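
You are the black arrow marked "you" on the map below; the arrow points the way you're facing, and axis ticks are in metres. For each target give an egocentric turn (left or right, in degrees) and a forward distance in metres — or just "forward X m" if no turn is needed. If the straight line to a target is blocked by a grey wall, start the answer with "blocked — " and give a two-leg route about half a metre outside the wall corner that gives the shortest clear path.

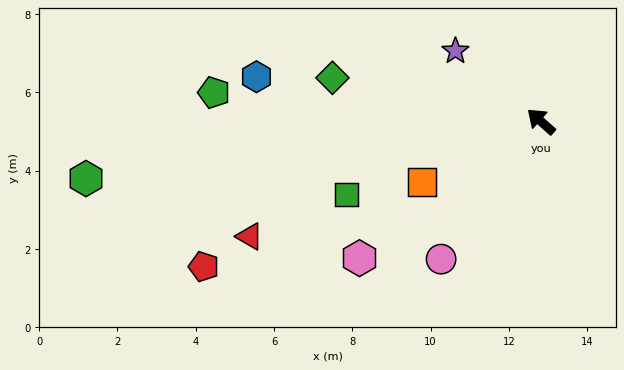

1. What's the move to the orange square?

turn left 69°, forward 3.4 m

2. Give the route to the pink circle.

turn left 96°, forward 4.3 m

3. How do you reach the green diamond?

turn left 30°, forward 5.4 m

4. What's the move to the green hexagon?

turn left 49°, forward 11.7 m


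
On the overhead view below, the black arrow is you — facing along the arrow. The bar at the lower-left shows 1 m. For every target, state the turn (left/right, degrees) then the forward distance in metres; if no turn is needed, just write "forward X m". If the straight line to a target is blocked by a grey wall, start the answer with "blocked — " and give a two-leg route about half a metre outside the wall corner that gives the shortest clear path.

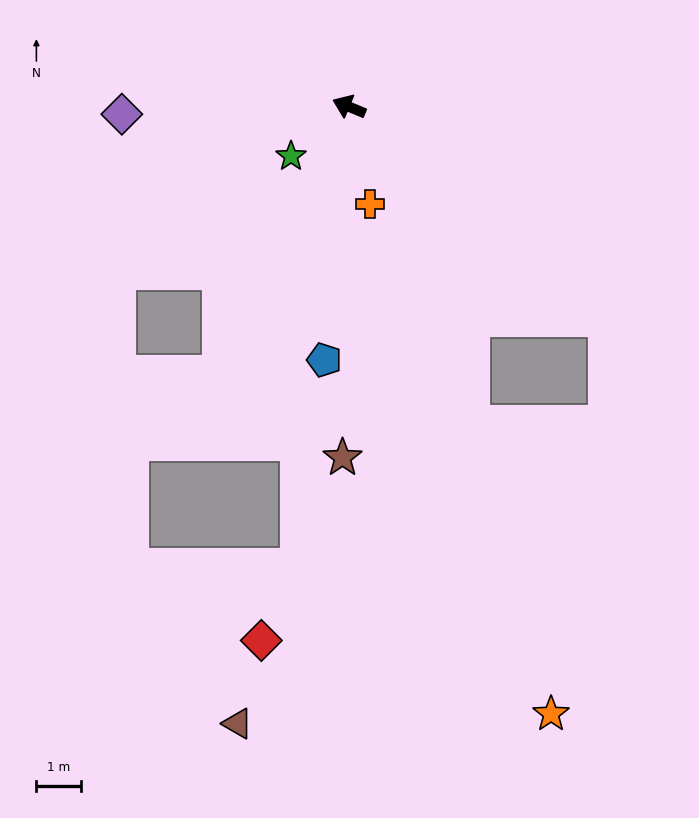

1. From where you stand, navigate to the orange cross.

turn left 125°, forward 2.2 m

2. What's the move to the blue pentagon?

turn left 107°, forward 5.7 m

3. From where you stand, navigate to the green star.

turn left 63°, forward 1.7 m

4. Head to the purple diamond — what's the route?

turn left 24°, forward 5.1 m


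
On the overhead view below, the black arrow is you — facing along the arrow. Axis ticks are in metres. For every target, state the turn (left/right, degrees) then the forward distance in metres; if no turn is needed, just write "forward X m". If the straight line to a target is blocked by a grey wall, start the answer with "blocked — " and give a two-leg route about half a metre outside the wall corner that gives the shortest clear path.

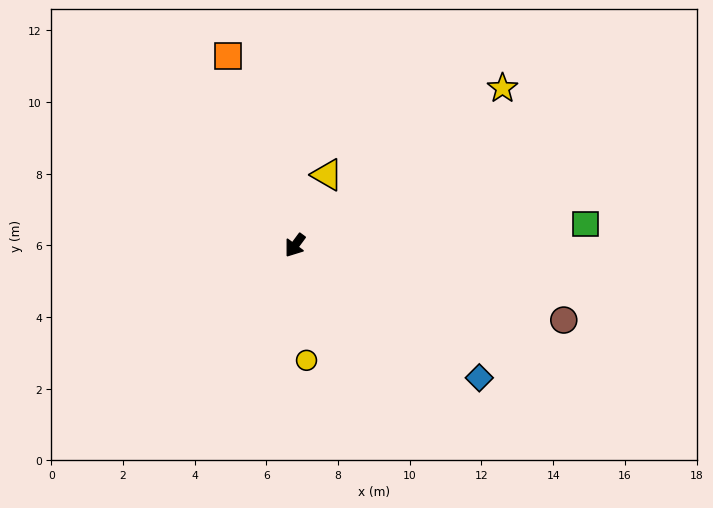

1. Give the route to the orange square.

turn right 124°, forward 5.6 m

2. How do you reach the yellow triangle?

turn right 168°, forward 2.2 m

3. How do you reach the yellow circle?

turn left 42°, forward 3.2 m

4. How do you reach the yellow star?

turn left 164°, forward 7.3 m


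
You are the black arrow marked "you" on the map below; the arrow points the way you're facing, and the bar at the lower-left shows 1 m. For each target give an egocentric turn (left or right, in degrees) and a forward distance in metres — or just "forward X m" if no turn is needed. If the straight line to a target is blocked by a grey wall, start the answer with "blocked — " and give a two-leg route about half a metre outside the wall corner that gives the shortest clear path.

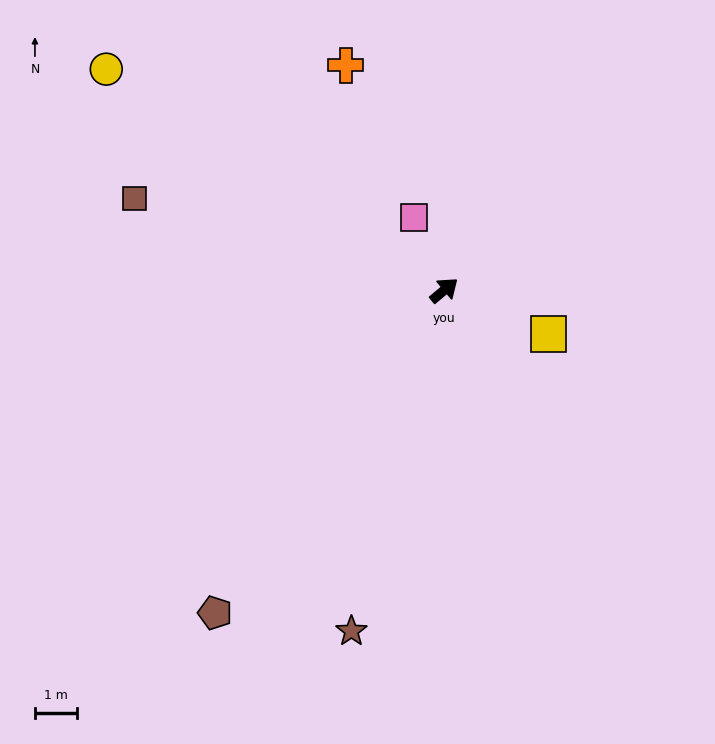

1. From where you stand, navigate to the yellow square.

turn right 63°, forward 2.7 m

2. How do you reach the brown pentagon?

turn right 165°, forward 9.5 m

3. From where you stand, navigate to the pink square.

turn left 73°, forward 1.9 m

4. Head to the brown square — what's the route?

turn left 124°, forward 7.7 m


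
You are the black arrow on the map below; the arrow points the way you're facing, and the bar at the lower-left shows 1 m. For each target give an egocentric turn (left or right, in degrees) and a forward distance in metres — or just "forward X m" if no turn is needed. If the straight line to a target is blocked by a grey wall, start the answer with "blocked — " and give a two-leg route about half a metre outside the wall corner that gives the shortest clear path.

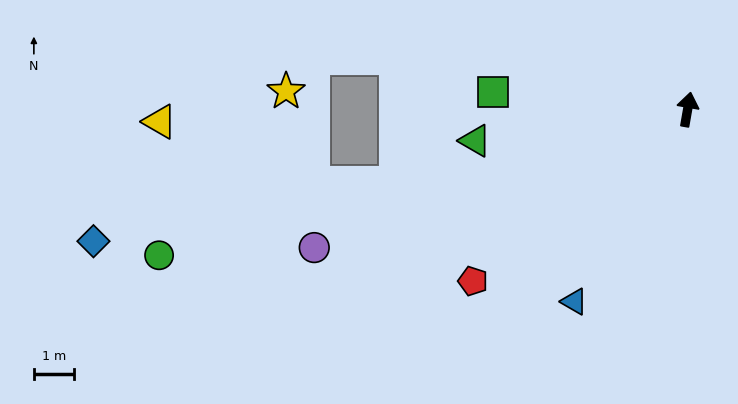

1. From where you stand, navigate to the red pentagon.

turn left 139°, forward 6.9 m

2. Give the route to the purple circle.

turn left 120°, forward 10.0 m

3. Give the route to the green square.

turn left 95°, forward 4.9 m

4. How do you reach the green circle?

turn left 115°, forward 13.8 m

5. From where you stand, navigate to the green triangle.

turn left 108°, forward 5.4 m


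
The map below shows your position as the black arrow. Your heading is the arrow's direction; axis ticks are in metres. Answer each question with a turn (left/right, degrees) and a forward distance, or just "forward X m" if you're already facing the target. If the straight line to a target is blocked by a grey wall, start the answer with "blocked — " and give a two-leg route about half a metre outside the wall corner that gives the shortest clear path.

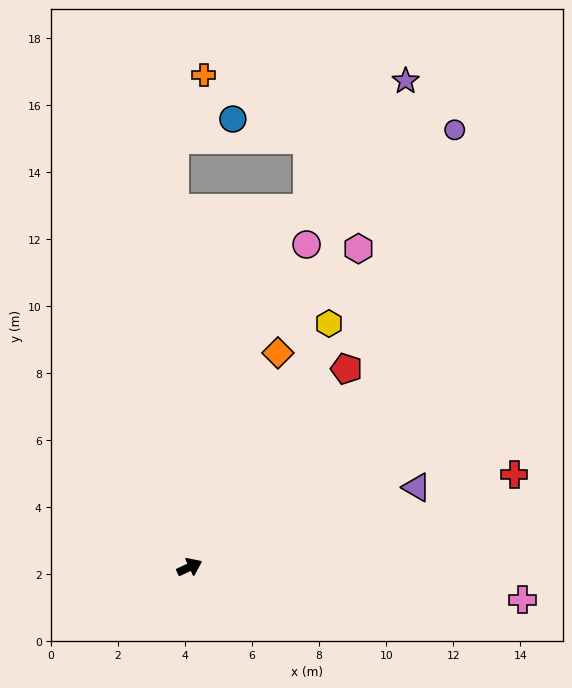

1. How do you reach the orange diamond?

turn left 43°, forward 6.9 m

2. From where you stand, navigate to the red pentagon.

turn left 27°, forward 7.5 m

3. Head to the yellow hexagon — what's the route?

turn left 35°, forward 8.4 m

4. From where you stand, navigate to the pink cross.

turn right 31°, forward 10.0 m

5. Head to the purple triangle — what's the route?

turn right 6°, forward 7.2 m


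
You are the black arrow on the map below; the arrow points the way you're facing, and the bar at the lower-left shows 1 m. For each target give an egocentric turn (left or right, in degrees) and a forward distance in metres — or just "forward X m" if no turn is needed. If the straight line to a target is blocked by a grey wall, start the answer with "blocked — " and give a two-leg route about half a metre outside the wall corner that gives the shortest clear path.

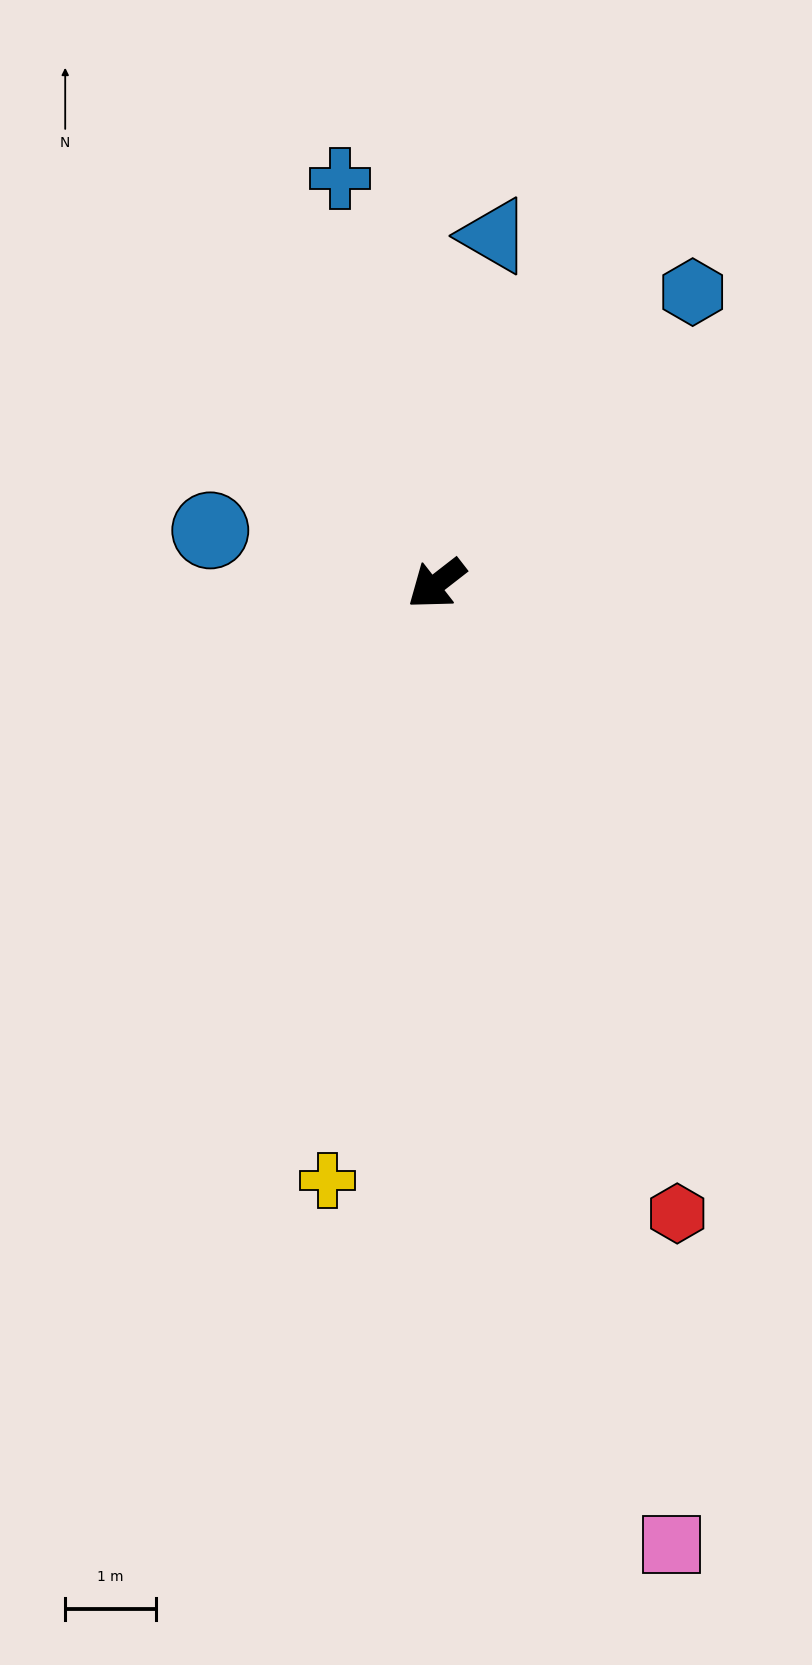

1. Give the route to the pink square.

turn left 66°, forward 10.9 m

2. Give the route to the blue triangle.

turn right 137°, forward 3.9 m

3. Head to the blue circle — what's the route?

turn right 51°, forward 2.6 m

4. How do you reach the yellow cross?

turn left 42°, forward 6.7 m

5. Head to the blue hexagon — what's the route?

turn right 169°, forward 4.3 m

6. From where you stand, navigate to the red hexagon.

turn left 73°, forward 7.5 m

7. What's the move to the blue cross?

turn right 114°, forward 4.6 m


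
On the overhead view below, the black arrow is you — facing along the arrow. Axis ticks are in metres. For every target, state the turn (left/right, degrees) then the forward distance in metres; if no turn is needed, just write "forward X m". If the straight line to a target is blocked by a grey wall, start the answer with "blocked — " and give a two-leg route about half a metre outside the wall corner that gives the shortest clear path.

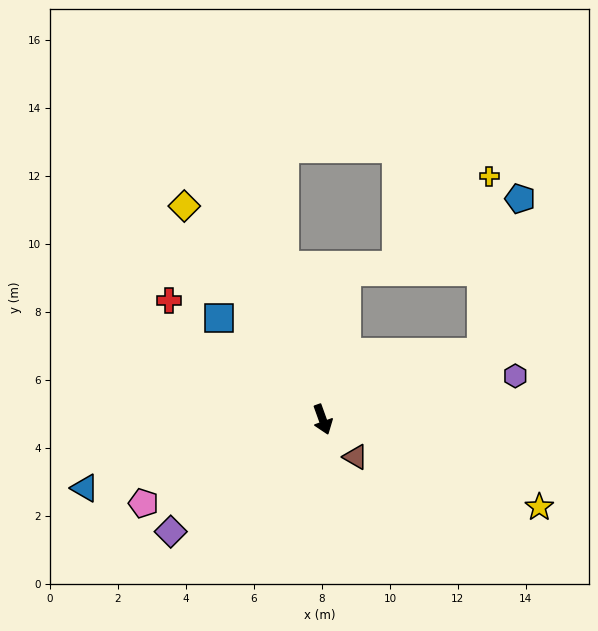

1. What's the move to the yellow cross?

blocked — turn left 93°, forward 5.1 m, then turn left 65°, forward 5.2 m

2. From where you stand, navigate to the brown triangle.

turn left 21°, forward 1.5 m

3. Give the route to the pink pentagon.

turn right 85°, forward 5.8 m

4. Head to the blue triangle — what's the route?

turn right 94°, forward 7.3 m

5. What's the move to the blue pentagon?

blocked — turn left 93°, forward 5.1 m, then turn left 53°, forward 4.7 m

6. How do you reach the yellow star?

turn left 48°, forward 6.9 m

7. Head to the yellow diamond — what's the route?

turn right 167°, forward 7.5 m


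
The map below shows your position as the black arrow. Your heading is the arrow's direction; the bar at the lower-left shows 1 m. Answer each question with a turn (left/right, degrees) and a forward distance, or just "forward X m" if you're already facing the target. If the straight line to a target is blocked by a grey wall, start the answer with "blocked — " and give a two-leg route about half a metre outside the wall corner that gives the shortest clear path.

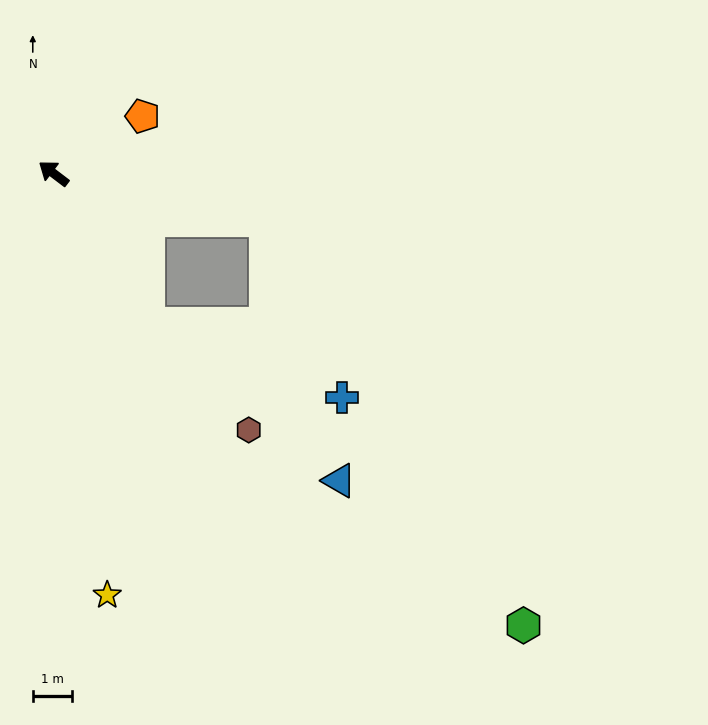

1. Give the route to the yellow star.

turn left 134°, forward 10.9 m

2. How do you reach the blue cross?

blocked — turn left 160°, forward 4.6 m, then turn left 36°, forward 5.3 m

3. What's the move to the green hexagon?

blocked — turn right 155°, forward 5.6 m, then turn right 45°, forward 12.4 m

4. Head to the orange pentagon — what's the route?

turn right 110°, forward 2.7 m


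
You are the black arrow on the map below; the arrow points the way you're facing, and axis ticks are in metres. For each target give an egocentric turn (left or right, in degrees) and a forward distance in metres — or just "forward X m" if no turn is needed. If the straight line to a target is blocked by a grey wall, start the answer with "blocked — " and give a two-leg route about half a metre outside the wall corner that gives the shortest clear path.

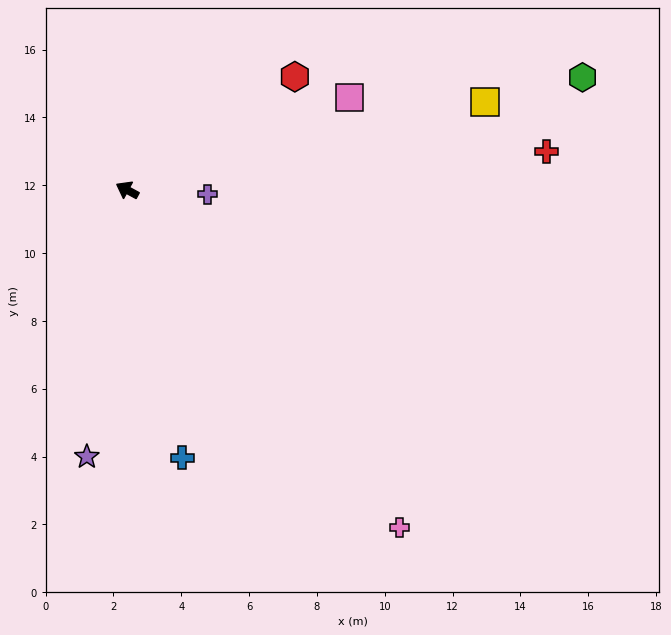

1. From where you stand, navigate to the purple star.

turn left 110°, forward 8.0 m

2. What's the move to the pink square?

turn right 129°, forward 7.1 m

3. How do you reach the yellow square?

turn right 138°, forward 10.9 m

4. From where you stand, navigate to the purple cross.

turn right 154°, forward 2.4 m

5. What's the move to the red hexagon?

turn right 117°, forward 6.0 m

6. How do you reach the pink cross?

turn left 157°, forward 12.8 m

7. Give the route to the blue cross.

turn left 130°, forward 8.1 m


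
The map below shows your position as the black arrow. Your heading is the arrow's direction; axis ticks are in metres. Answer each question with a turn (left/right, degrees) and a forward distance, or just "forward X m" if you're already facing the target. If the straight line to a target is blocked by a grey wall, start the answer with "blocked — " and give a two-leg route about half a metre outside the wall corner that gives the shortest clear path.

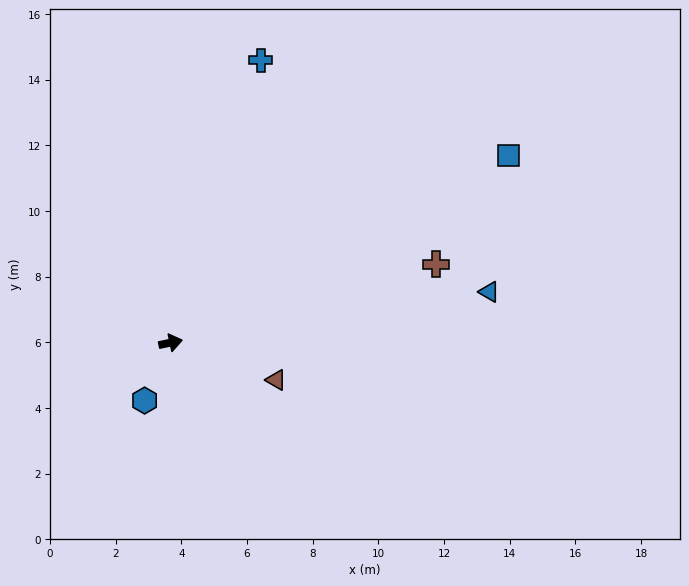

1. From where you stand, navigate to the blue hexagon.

turn right 126°, forward 1.9 m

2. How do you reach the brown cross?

turn left 4°, forward 8.4 m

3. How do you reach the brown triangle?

turn right 31°, forward 3.4 m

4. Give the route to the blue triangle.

turn right 3°, forward 9.8 m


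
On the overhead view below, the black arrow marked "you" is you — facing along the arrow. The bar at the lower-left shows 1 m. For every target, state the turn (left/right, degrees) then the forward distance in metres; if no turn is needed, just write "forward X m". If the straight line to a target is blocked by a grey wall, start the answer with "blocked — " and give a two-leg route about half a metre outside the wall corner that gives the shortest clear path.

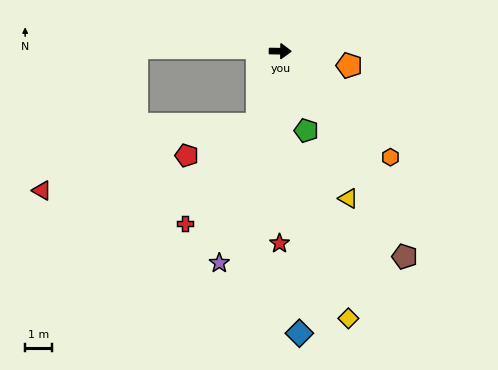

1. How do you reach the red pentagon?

blocked — turn right 107°, forward 2.8 m, then turn right 48°, forward 2.8 m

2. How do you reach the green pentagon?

turn right 71°, forward 3.1 m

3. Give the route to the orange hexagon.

turn right 43°, forward 5.6 m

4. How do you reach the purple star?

turn right 105°, forward 8.1 m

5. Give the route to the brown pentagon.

turn right 58°, forward 8.8 m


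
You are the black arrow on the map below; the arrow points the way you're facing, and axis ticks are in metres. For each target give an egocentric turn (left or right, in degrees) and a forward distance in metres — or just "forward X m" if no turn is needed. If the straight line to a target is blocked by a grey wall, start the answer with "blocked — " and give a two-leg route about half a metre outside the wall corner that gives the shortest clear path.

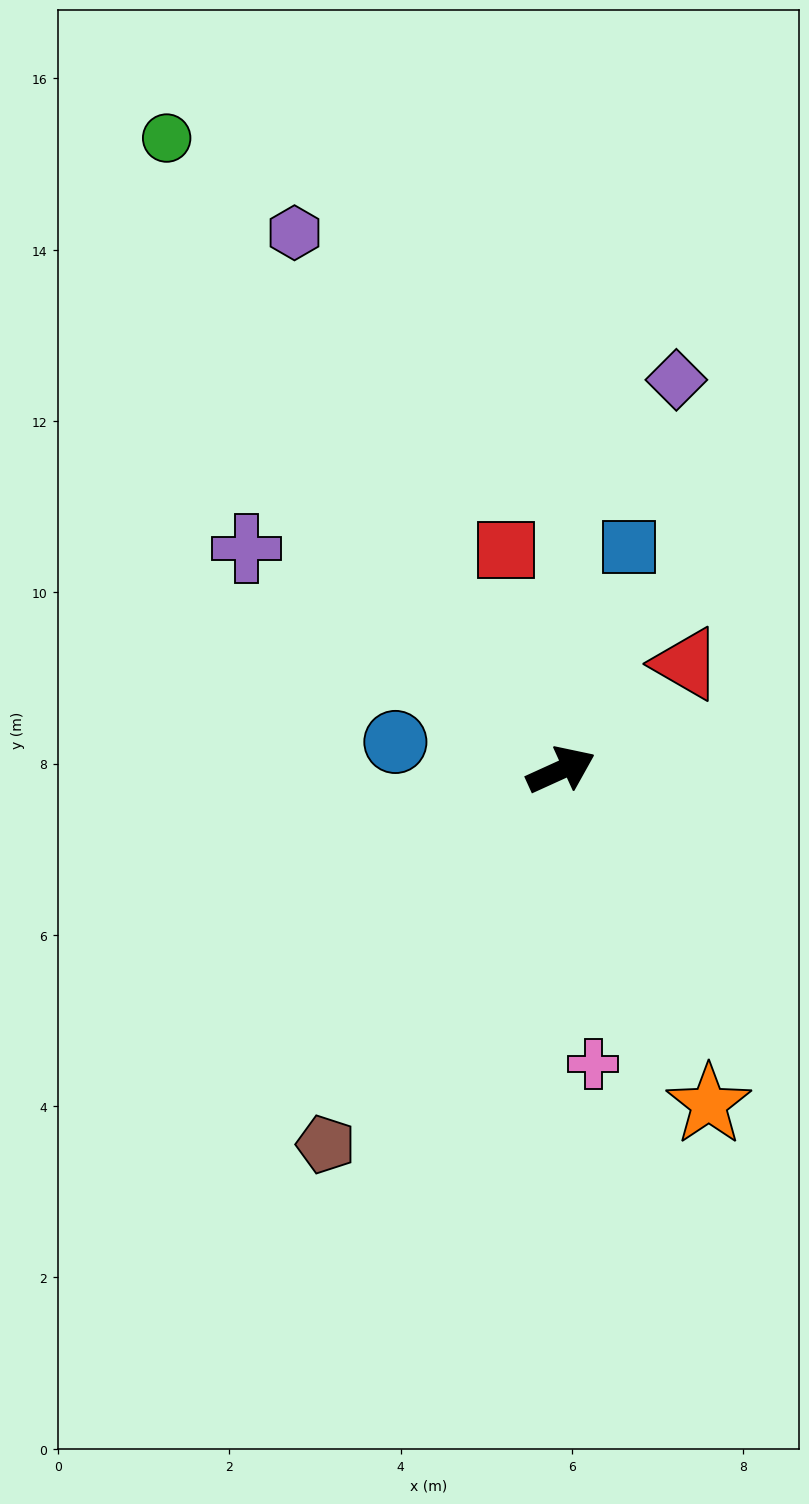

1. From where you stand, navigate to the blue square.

turn left 49°, forward 2.7 m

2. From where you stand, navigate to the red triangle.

turn left 16°, forward 1.9 m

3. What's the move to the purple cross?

turn left 120°, forward 4.5 m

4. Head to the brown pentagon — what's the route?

turn right 147°, forward 5.2 m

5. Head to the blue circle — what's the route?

turn left 146°, forward 2.0 m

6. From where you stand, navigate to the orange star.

turn right 91°, forward 4.3 m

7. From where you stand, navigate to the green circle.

turn left 98°, forward 8.7 m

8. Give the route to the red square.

turn left 80°, forward 2.6 m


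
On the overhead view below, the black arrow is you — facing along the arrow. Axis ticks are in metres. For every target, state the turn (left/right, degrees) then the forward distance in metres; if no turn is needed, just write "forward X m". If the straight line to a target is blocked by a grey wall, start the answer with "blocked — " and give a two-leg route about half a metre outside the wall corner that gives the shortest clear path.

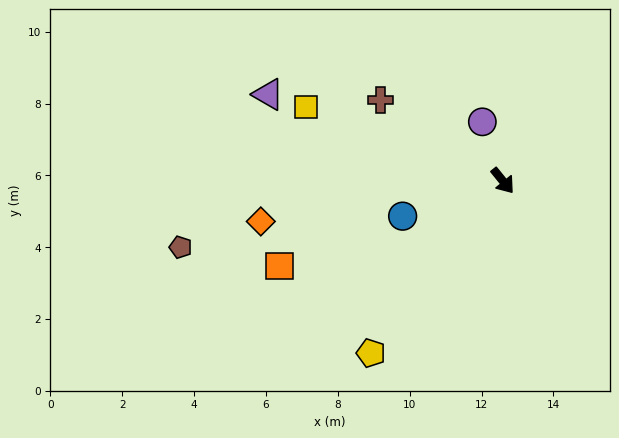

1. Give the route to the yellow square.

turn right 149°, forward 5.8 m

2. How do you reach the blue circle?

turn right 109°, forward 3.0 m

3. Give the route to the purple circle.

turn left 160°, forward 1.7 m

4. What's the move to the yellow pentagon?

turn right 76°, forward 6.0 m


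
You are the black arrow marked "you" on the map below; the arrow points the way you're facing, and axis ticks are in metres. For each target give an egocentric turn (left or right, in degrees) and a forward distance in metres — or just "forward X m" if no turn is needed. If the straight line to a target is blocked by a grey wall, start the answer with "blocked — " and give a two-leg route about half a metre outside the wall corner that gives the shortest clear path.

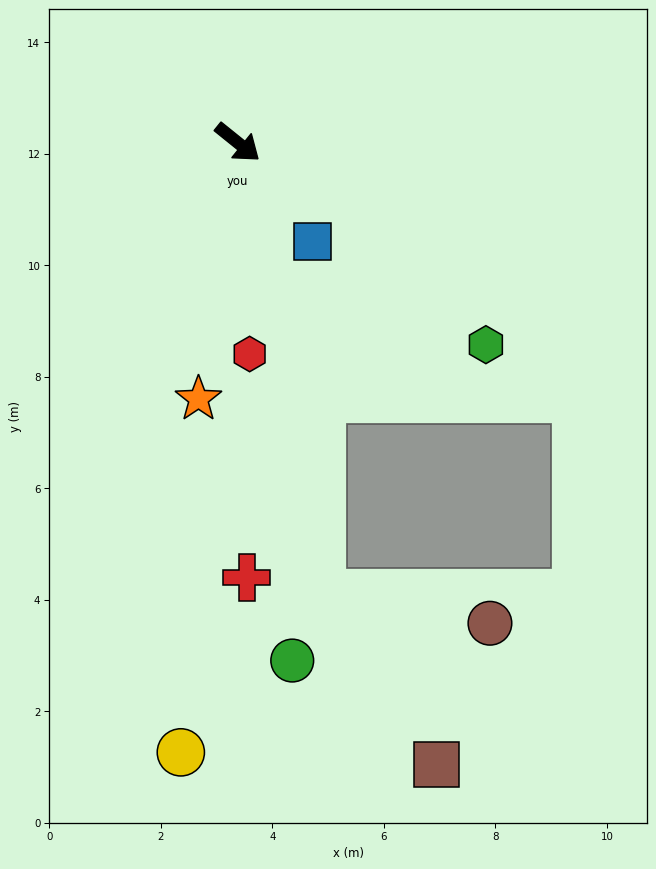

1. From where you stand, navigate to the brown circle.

blocked — turn right 41°, forward 8.2 m, then turn left 70°, forward 3.1 m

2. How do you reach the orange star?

turn right 60°, forward 4.6 m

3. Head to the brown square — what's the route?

blocked — turn right 41°, forward 8.2 m, then turn left 24°, forward 3.7 m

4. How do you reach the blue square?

turn right 14°, forward 2.2 m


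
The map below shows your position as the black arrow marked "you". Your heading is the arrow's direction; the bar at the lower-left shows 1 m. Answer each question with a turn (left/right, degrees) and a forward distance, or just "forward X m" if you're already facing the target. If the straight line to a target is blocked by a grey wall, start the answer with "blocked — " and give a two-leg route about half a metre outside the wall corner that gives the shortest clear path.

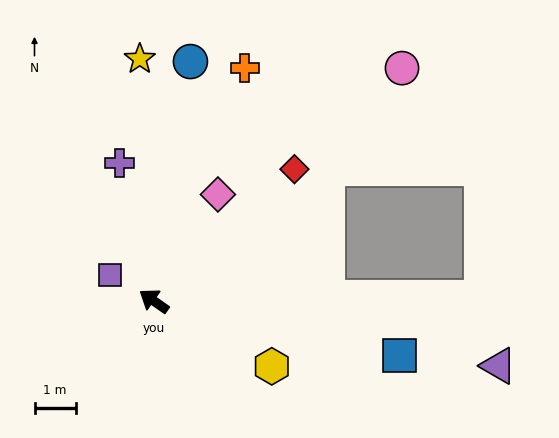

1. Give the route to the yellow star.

turn right 52°, forward 5.9 m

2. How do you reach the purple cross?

turn right 41°, forward 3.4 m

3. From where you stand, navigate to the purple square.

turn left 4°, forward 1.2 m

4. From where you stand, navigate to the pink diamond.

turn right 86°, forward 3.0 m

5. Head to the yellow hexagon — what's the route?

turn right 174°, forward 3.3 m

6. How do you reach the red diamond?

turn right 102°, forward 4.7 m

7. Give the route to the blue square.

turn right 158°, forward 6.1 m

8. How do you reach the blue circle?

turn right 64°, forward 5.9 m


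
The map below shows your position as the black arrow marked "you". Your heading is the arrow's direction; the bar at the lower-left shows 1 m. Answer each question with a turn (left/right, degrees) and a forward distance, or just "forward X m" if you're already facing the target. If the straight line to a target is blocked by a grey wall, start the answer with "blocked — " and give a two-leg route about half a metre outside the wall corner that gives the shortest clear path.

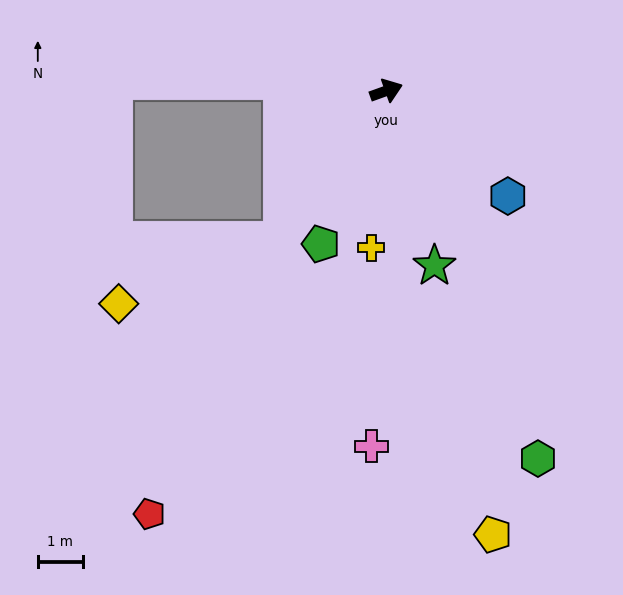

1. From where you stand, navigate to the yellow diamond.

blocked — turn right 145°, forward 4.1 m, then turn right 33°, forward 3.9 m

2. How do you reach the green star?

turn right 94°, forward 4.0 m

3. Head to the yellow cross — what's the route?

turn right 115°, forward 3.5 m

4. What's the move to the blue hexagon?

turn right 61°, forward 3.6 m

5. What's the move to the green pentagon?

turn right 133°, forward 3.7 m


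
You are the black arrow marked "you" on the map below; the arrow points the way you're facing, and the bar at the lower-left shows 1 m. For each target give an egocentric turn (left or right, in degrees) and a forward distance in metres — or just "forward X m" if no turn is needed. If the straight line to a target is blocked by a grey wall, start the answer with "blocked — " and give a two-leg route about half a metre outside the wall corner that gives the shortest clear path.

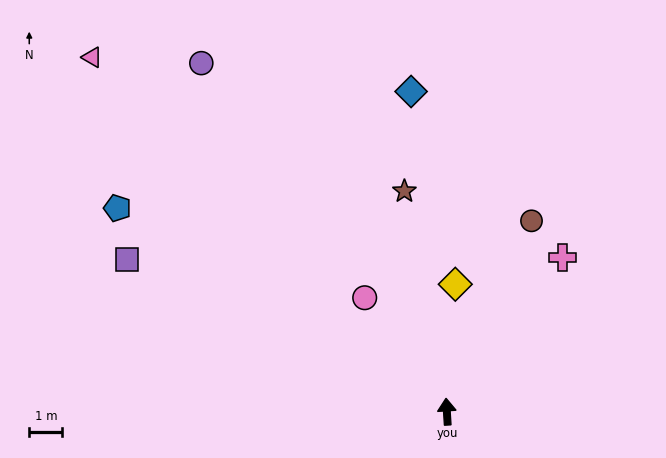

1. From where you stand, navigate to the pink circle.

turn left 32°, forward 4.2 m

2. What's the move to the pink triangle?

turn left 41°, forward 15.1 m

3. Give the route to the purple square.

turn left 61°, forward 10.7 m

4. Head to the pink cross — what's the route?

turn right 40°, forward 5.8 m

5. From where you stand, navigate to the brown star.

turn left 7°, forward 6.8 m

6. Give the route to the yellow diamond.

turn right 7°, forward 3.8 m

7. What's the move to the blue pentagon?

turn left 55°, forward 11.7 m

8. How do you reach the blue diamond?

turn left 3°, forward 9.7 m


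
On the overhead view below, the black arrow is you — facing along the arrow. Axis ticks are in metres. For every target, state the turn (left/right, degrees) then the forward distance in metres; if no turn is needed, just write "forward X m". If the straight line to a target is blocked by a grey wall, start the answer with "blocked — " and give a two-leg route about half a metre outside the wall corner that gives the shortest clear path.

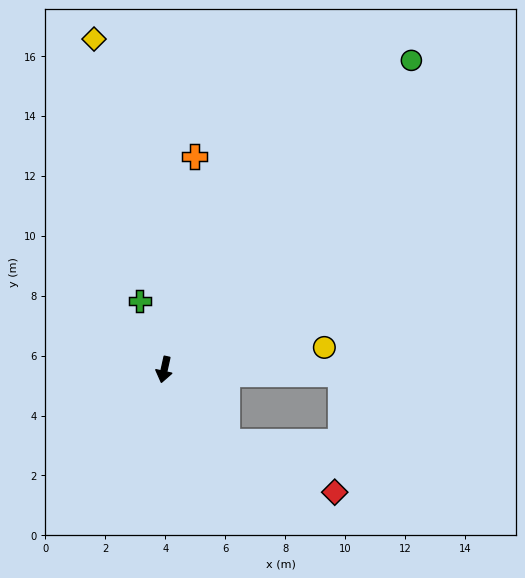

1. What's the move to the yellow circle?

turn left 110°, forward 5.4 m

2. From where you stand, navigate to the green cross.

turn right 148°, forward 2.4 m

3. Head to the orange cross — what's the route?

turn right 176°, forward 7.2 m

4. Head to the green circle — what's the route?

turn left 154°, forward 13.2 m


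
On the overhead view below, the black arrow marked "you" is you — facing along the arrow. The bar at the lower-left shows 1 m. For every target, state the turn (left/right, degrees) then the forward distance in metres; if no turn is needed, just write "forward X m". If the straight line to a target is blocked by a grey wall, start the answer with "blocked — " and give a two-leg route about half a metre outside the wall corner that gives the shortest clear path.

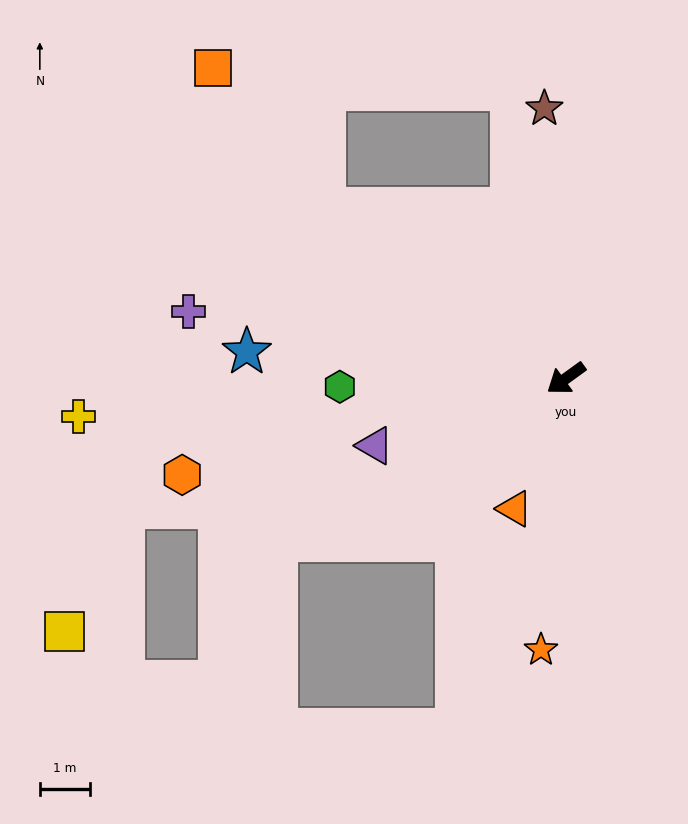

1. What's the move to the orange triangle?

turn left 33°, forward 2.8 m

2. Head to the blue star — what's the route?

turn right 41°, forward 6.4 m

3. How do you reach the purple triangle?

turn right 17°, forward 4.0 m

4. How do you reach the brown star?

turn right 121°, forward 5.4 m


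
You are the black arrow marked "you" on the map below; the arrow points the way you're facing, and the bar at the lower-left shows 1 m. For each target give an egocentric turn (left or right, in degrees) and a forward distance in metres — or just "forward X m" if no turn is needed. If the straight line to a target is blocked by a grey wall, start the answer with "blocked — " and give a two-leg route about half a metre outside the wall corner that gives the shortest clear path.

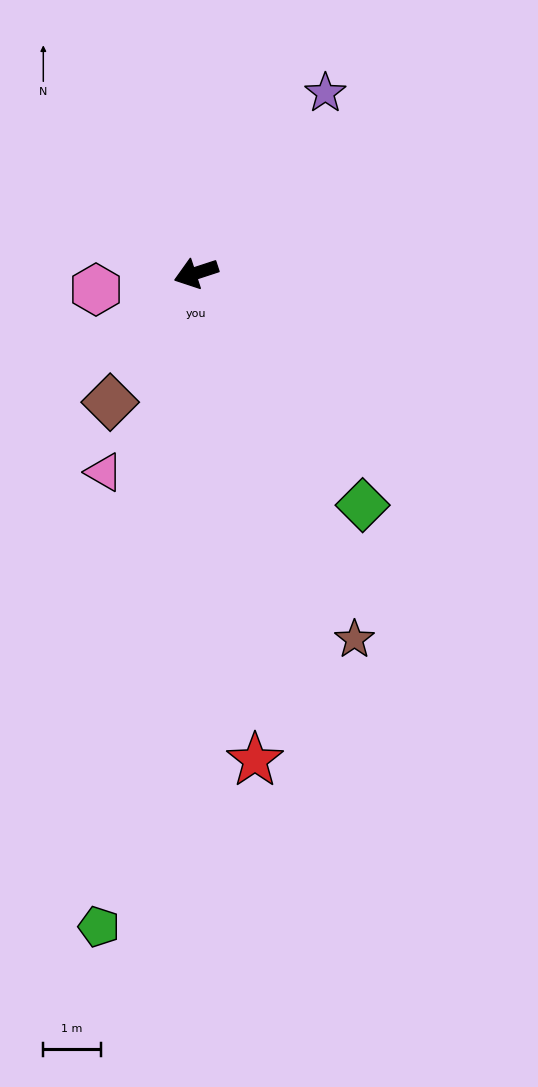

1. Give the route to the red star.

turn left 79°, forward 8.6 m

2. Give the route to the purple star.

turn right 144°, forward 3.9 m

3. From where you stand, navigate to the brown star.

turn left 95°, forward 7.0 m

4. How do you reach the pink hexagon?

turn right 9°, forward 1.8 m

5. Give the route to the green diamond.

turn left 108°, forward 5.0 m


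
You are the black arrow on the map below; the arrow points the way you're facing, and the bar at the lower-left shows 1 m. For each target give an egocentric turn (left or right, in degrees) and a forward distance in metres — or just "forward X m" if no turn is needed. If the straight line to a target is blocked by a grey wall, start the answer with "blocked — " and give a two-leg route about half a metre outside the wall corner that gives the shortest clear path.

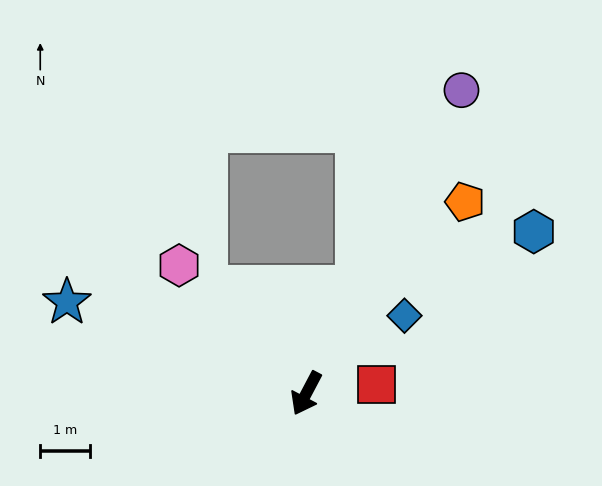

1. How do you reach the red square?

turn left 125°, forward 1.4 m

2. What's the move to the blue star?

turn right 83°, forward 5.1 m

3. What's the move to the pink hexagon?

turn right 107°, forward 3.6 m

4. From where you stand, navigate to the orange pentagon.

turn left 168°, forward 5.0 m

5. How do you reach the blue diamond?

turn left 156°, forward 2.5 m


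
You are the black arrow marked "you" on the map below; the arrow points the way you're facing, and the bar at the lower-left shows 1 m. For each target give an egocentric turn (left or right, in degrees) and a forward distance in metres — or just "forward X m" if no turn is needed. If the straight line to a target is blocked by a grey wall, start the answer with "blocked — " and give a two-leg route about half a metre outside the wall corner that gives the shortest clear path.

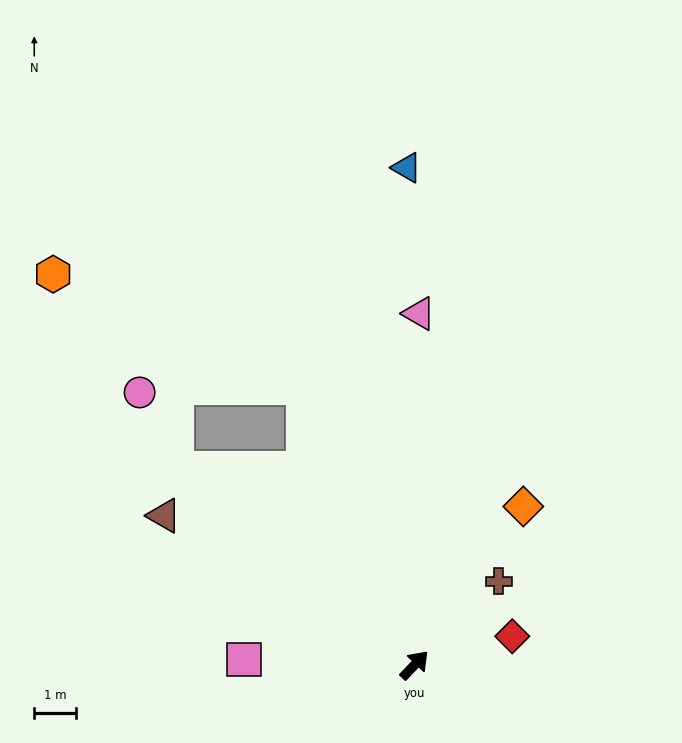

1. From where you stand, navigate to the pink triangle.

turn left 43°, forward 8.4 m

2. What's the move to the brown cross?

forward 2.9 m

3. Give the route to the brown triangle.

turn left 103°, forward 7.0 m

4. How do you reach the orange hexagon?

blocked — turn left 65°, forward 7.2 m, then turn left 44°, forward 6.6 m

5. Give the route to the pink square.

turn left 132°, forward 4.1 m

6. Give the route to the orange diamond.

turn left 9°, forward 4.6 m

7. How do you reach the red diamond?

turn right 30°, forward 2.4 m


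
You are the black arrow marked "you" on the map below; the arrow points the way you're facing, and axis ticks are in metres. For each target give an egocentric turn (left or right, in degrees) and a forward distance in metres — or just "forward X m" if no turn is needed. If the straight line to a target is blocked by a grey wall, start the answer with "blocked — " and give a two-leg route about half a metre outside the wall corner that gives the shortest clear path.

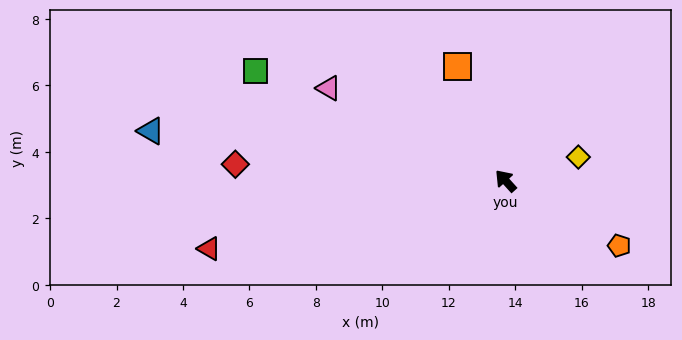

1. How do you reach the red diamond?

turn left 44°, forward 8.1 m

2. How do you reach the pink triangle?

turn left 20°, forward 6.0 m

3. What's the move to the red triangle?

turn left 61°, forward 9.2 m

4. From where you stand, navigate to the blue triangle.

turn left 40°, forward 10.8 m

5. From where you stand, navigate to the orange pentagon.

turn right 162°, forward 3.9 m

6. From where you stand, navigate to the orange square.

turn right 19°, forward 3.7 m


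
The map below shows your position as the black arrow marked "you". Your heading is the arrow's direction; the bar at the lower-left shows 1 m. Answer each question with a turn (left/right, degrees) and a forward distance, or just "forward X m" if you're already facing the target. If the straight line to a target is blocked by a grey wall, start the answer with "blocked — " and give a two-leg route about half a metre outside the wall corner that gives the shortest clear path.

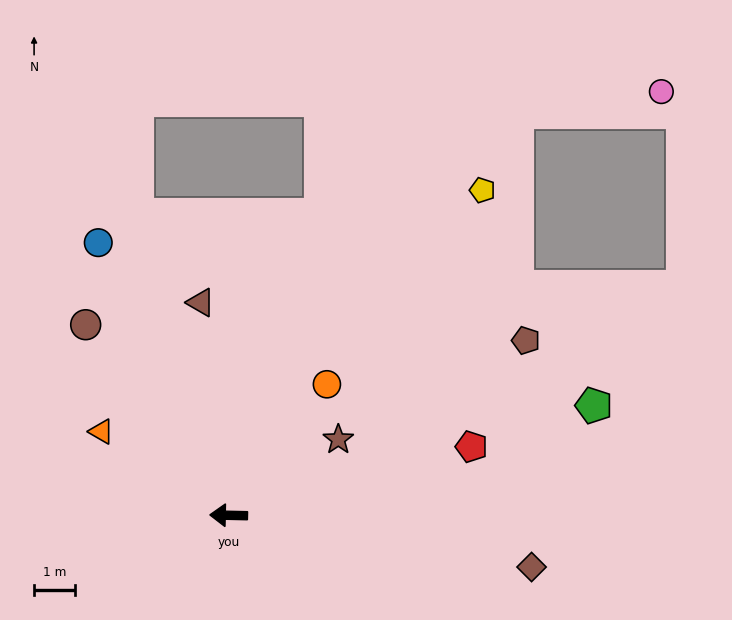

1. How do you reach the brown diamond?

turn left 172°, forward 7.6 m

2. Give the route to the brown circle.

turn right 52°, forward 5.9 m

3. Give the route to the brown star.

turn right 144°, forward 3.3 m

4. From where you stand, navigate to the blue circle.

turn right 63°, forward 7.4 m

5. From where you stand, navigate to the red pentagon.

turn right 163°, forward 6.2 m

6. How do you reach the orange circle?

turn right 126°, forward 4.0 m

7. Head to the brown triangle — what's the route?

turn right 81°, forward 5.3 m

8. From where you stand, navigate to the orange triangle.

turn right 32°, forward 3.7 m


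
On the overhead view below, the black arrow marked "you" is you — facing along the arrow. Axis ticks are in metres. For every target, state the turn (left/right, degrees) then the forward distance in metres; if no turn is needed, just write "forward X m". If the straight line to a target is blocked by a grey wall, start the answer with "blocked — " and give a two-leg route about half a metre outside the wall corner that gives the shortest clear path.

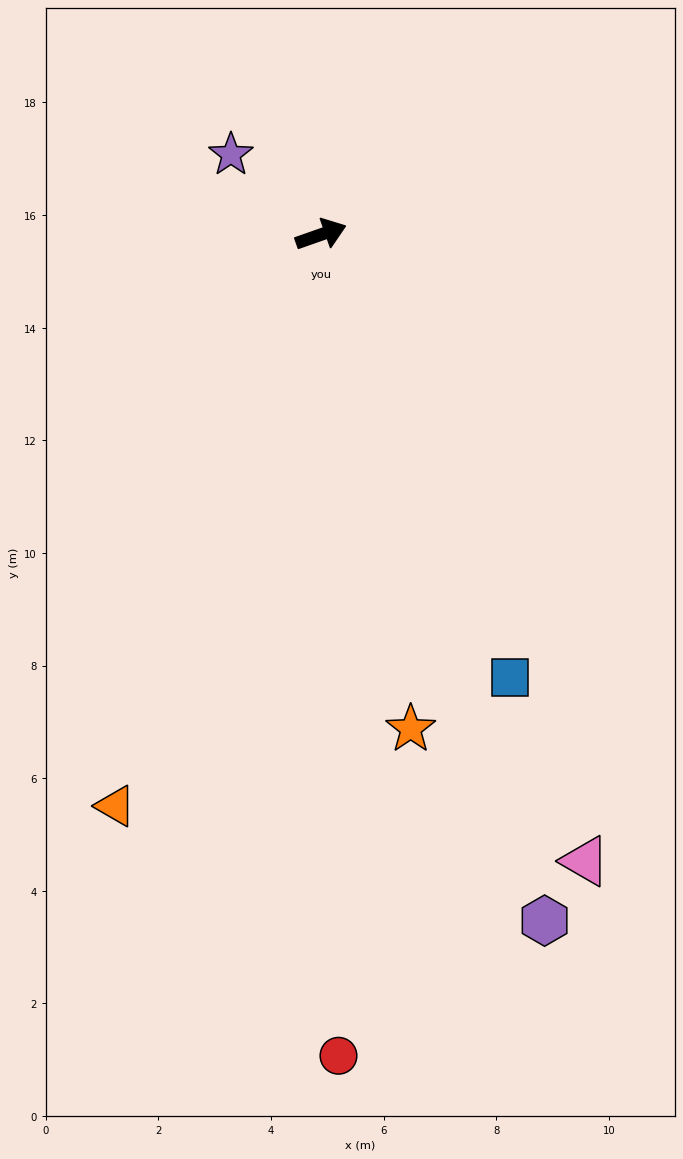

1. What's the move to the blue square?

turn right 86°, forward 8.5 m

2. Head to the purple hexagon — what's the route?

turn right 91°, forward 12.8 m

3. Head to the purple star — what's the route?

turn left 119°, forward 2.1 m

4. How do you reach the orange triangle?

turn right 129°, forward 10.8 m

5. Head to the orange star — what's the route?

turn right 99°, forward 8.9 m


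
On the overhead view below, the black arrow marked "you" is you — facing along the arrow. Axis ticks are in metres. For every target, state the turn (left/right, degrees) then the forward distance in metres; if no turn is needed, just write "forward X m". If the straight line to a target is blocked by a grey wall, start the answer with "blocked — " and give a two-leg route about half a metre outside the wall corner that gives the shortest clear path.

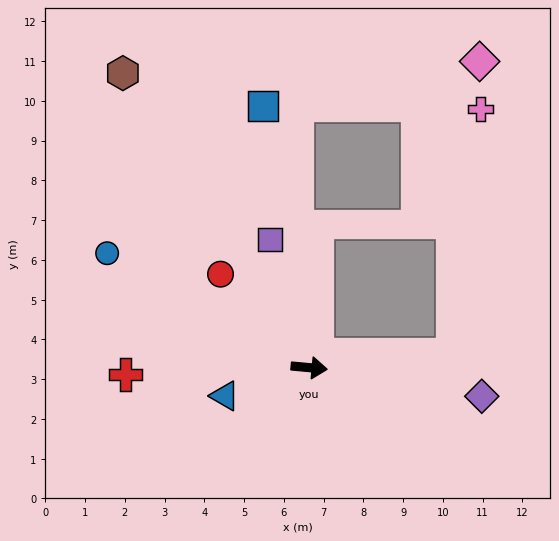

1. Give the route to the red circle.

turn left 139°, forward 3.2 m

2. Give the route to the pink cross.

blocked — turn left 10°, forward 3.6 m, then turn left 79°, forward 6.2 m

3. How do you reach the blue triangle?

turn right 156°, forward 2.2 m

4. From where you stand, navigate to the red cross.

turn right 173°, forward 4.6 m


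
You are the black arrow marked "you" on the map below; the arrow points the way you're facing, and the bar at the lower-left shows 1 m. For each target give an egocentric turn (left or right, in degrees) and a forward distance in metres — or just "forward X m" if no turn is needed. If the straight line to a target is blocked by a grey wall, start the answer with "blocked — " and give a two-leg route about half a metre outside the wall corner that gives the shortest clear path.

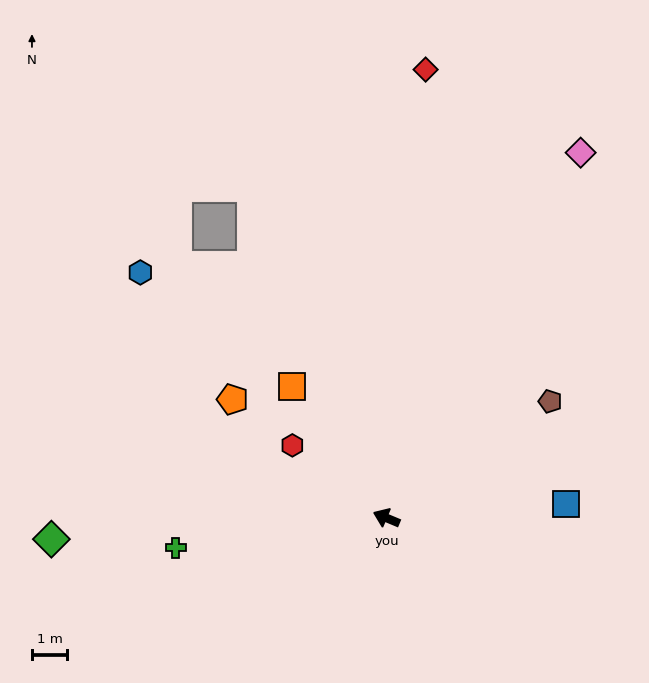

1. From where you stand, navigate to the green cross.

turn left 31°, forward 6.0 m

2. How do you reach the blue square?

turn right 153°, forward 5.1 m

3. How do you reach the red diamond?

turn right 72°, forward 12.7 m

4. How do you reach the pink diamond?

turn right 95°, forward 11.7 m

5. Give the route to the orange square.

turn right 32°, forward 4.6 m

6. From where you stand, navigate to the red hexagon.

turn right 15°, forward 3.4 m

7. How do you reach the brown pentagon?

turn right 122°, forward 5.7 m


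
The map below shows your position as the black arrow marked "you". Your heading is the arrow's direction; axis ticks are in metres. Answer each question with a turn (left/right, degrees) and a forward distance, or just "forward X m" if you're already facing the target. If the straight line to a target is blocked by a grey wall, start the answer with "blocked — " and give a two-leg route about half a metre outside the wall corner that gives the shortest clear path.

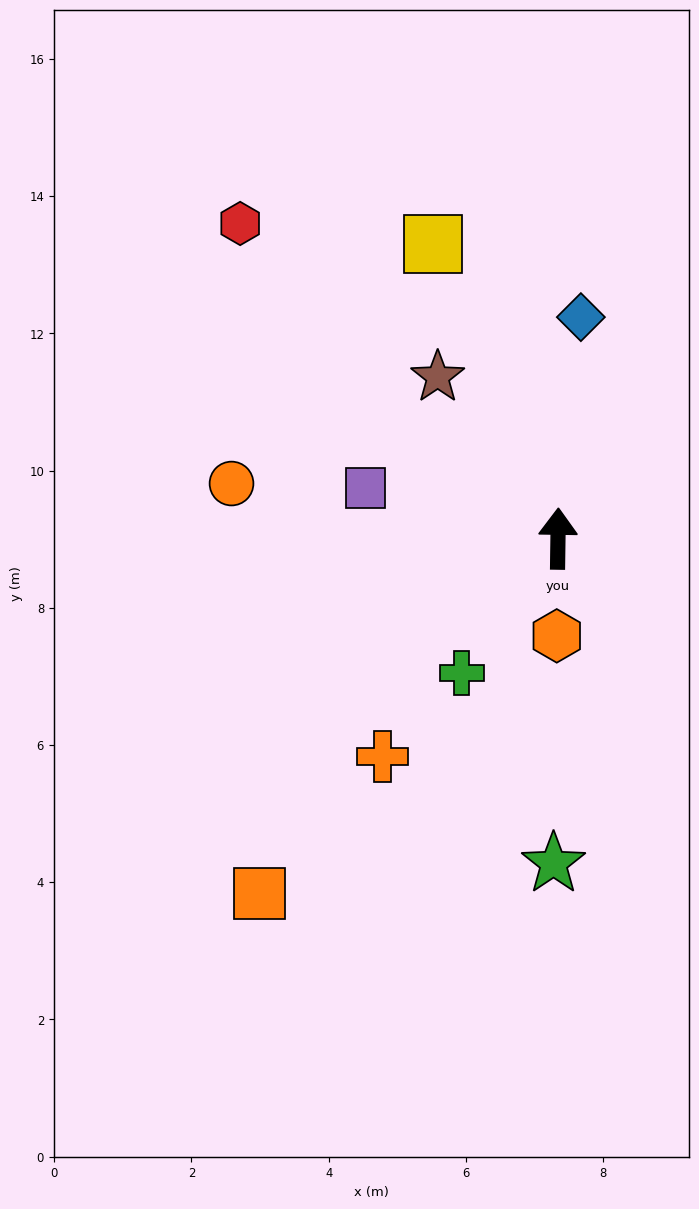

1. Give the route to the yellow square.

turn left 24°, forward 4.7 m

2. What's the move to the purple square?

turn left 76°, forward 2.9 m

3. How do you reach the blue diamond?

turn right 5°, forward 3.2 m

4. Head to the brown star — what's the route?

turn left 37°, forward 2.9 m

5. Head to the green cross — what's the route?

turn left 145°, forward 2.4 m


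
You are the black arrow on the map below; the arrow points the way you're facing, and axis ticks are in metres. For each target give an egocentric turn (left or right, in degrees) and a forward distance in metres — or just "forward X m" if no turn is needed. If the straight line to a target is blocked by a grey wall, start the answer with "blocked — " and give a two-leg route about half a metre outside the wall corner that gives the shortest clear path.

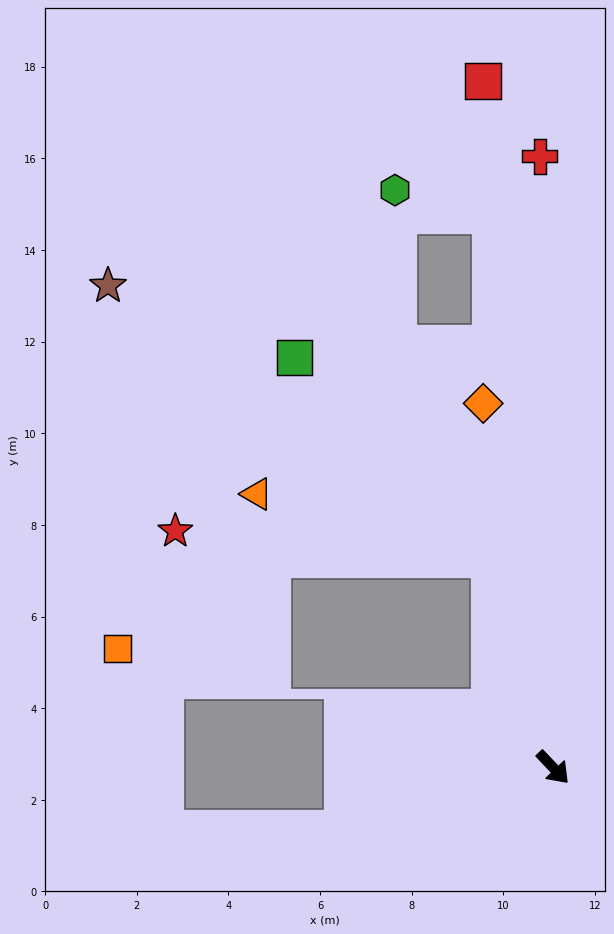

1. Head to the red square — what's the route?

turn left 142°, forward 15.1 m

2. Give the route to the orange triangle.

blocked — turn left 153°, forward 4.8 m, then turn left 58°, forward 5.3 m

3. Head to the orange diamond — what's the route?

turn left 147°, forward 8.1 m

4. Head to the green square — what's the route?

blocked — turn left 153°, forward 4.8 m, then turn left 28°, forward 6.1 m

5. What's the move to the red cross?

turn left 138°, forward 13.3 m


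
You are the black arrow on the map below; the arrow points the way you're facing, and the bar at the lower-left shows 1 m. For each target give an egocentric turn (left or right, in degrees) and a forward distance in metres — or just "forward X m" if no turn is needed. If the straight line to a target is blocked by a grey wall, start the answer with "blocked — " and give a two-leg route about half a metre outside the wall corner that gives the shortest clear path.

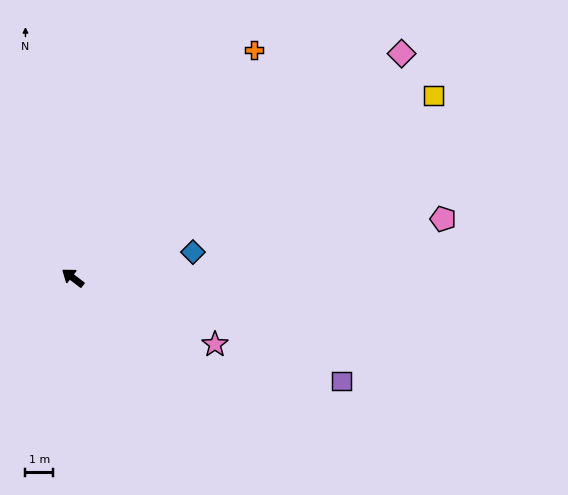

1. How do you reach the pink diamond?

turn right 108°, forward 14.4 m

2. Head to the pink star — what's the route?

turn right 168°, forward 5.7 m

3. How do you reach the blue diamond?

turn right 131°, forward 4.4 m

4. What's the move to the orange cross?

turn right 91°, forward 10.5 m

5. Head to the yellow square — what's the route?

turn right 116°, forward 14.6 m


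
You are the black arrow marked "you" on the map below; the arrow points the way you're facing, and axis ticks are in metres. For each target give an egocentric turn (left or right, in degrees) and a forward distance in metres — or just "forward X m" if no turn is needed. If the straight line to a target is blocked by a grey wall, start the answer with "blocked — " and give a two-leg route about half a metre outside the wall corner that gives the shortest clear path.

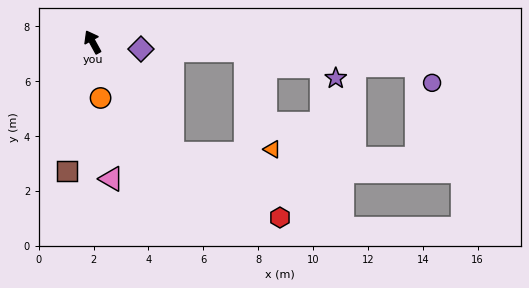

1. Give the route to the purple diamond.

turn right 127°, forward 1.8 m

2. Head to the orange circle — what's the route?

turn left 159°, forward 2.1 m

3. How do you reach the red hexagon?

blocked — turn right 173°, forward 5.0 m, then turn left 24°, forward 4.6 m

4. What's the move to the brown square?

turn left 140°, forward 4.8 m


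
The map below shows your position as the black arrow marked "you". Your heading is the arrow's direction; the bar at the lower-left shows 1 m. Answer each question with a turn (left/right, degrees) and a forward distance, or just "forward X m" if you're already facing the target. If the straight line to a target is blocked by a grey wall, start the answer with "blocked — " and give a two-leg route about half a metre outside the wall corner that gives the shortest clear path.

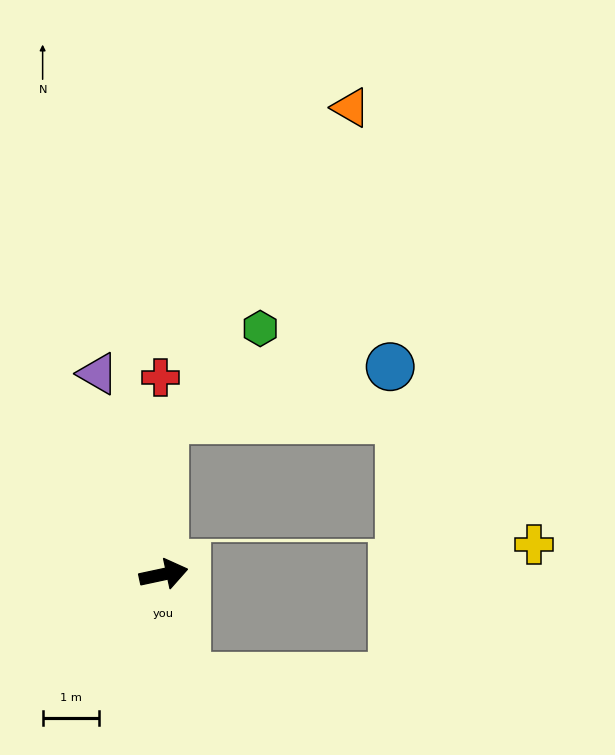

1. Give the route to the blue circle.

blocked — turn left 77°, forward 2.8 m, then turn right 76°, forward 4.1 m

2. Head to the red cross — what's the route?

turn left 79°, forward 3.5 m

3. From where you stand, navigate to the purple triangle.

turn left 96°, forward 3.8 m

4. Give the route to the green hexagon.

blocked — turn left 77°, forward 2.8 m, then turn right 45°, forward 2.4 m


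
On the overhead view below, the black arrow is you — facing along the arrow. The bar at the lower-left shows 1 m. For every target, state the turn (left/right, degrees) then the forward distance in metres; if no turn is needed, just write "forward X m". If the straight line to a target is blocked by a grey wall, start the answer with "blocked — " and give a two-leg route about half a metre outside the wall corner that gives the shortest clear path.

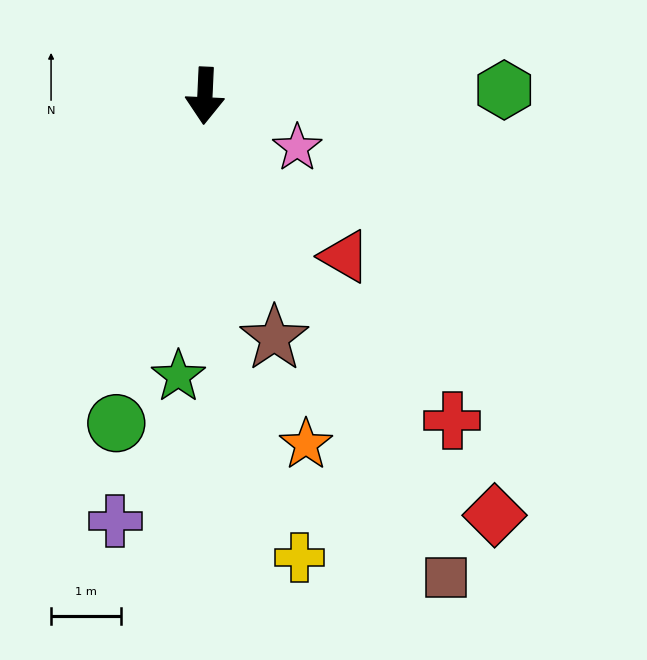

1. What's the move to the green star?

turn right 3°, forward 4.0 m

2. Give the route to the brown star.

turn left 19°, forward 3.6 m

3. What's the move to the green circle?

turn right 13°, forward 4.8 m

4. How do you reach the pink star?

turn left 63°, forward 1.5 m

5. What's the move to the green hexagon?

turn left 94°, forward 4.3 m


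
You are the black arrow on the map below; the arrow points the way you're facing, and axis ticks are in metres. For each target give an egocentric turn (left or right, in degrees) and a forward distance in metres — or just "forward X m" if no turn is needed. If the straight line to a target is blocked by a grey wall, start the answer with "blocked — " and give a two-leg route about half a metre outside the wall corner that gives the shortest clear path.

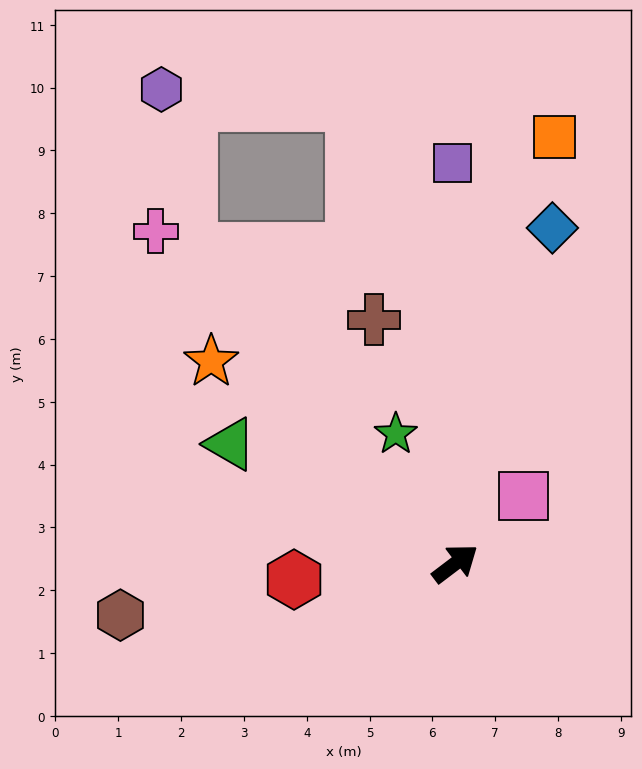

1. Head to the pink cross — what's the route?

turn left 95°, forward 7.1 m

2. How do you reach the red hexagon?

turn left 149°, forward 2.6 m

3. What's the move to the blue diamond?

turn left 37°, forward 5.6 m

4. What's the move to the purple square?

turn left 53°, forward 6.4 m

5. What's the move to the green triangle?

turn left 115°, forward 4.1 m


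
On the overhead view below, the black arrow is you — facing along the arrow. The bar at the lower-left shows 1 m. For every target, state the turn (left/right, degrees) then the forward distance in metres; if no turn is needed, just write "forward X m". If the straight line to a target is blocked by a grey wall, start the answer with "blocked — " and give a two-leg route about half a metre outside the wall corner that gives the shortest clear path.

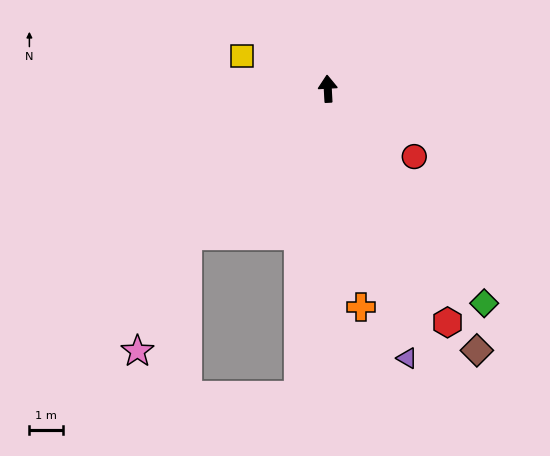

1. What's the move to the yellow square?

turn left 66°, forward 2.7 m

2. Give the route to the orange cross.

turn right 174°, forward 6.5 m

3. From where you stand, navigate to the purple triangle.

turn right 167°, forward 8.3 m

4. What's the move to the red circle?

turn right 131°, forward 3.2 m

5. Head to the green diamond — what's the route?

turn right 147°, forward 7.8 m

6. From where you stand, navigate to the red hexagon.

turn right 156°, forward 7.8 m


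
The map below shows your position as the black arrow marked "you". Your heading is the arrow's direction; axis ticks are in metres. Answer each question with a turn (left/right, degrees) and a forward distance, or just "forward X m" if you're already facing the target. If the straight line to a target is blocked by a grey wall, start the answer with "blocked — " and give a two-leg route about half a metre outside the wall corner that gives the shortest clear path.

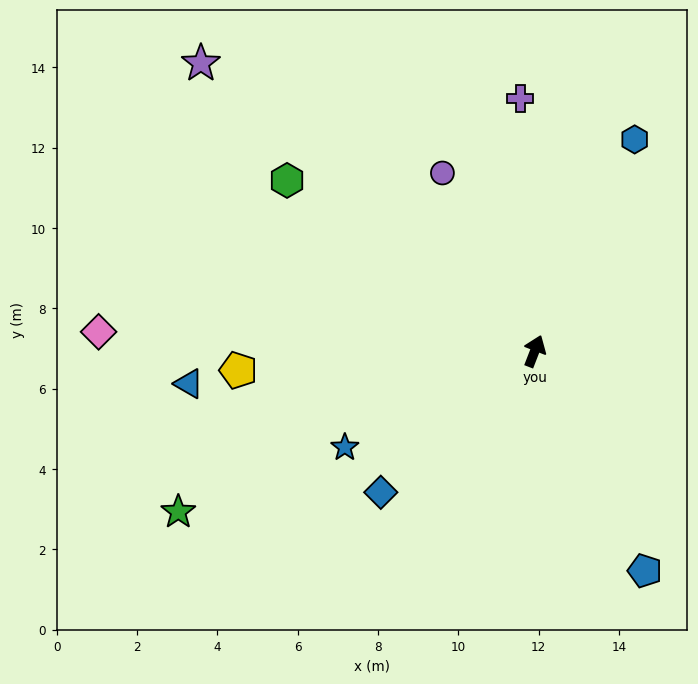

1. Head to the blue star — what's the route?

turn left 138°, forward 5.3 m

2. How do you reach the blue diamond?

turn left 154°, forward 5.2 m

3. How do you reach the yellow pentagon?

turn left 115°, forward 7.4 m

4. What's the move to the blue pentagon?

turn right 132°, forward 6.1 m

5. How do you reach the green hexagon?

turn left 77°, forward 7.5 m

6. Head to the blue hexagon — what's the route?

turn right 4°, forward 5.8 m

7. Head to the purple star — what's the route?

turn left 70°, forward 11.0 m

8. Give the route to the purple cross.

turn left 24°, forward 6.3 m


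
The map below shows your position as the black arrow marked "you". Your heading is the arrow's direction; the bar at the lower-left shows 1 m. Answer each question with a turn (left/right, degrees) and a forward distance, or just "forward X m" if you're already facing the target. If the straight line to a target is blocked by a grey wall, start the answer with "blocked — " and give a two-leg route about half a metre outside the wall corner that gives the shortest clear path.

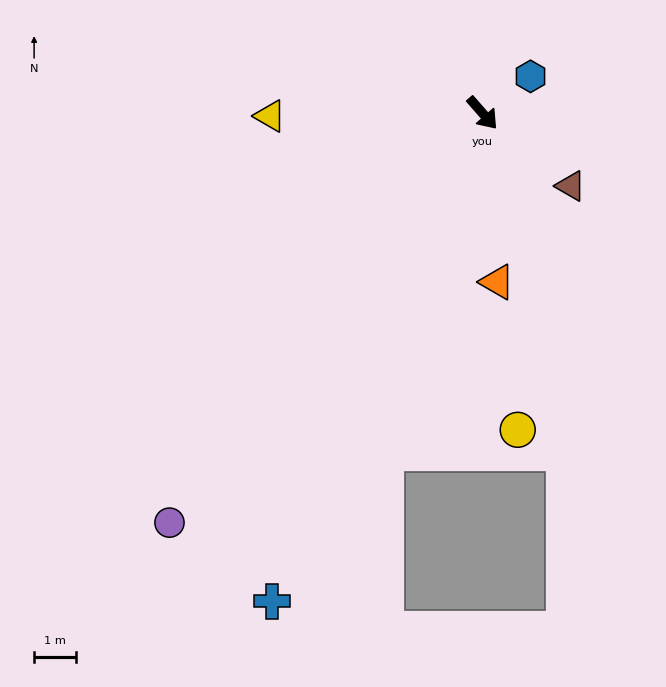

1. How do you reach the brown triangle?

turn left 9°, forward 2.7 m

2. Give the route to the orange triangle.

turn right 36°, forward 4.1 m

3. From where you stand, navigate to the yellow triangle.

turn right 130°, forward 5.1 m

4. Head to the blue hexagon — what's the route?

turn left 86°, forward 1.4 m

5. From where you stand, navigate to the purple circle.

turn right 79°, forward 12.3 m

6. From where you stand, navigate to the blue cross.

turn right 65°, forward 12.7 m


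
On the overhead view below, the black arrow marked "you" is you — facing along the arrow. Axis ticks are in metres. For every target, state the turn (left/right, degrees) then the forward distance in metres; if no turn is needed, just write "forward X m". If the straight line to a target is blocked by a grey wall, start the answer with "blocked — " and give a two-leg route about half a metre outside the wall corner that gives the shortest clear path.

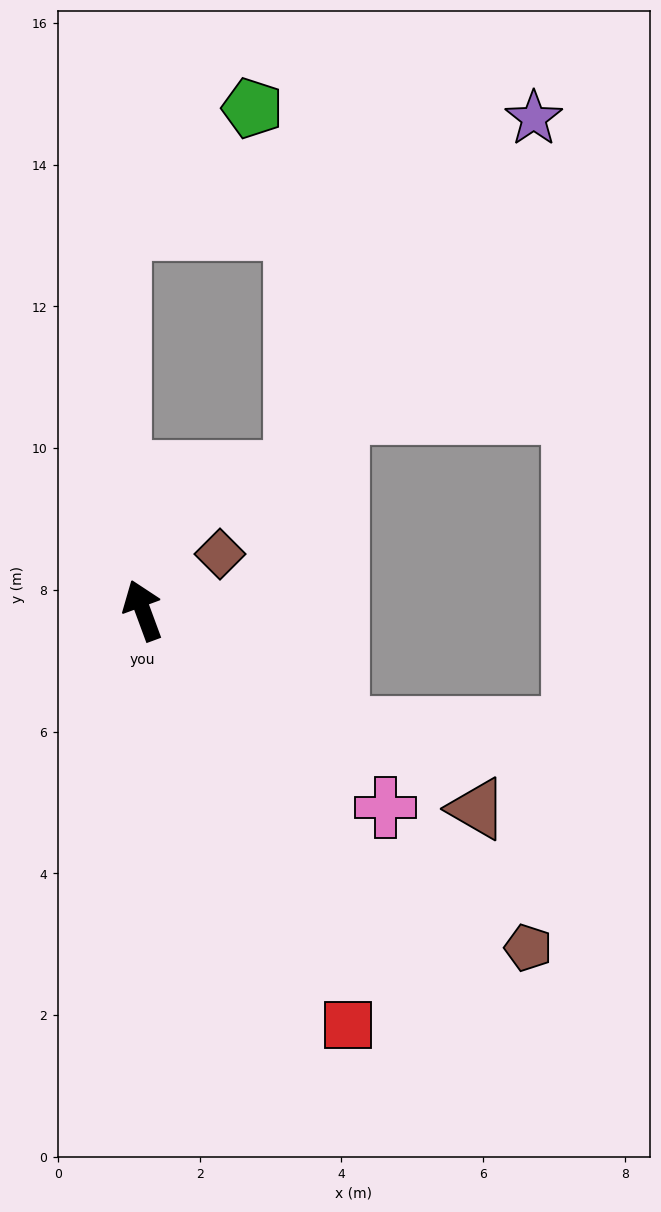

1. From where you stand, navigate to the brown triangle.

turn right 141°, forward 5.5 m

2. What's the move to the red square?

turn right 174°, forward 6.5 m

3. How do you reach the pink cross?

turn right 149°, forward 4.4 m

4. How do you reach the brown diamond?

turn right 74°, forward 1.3 m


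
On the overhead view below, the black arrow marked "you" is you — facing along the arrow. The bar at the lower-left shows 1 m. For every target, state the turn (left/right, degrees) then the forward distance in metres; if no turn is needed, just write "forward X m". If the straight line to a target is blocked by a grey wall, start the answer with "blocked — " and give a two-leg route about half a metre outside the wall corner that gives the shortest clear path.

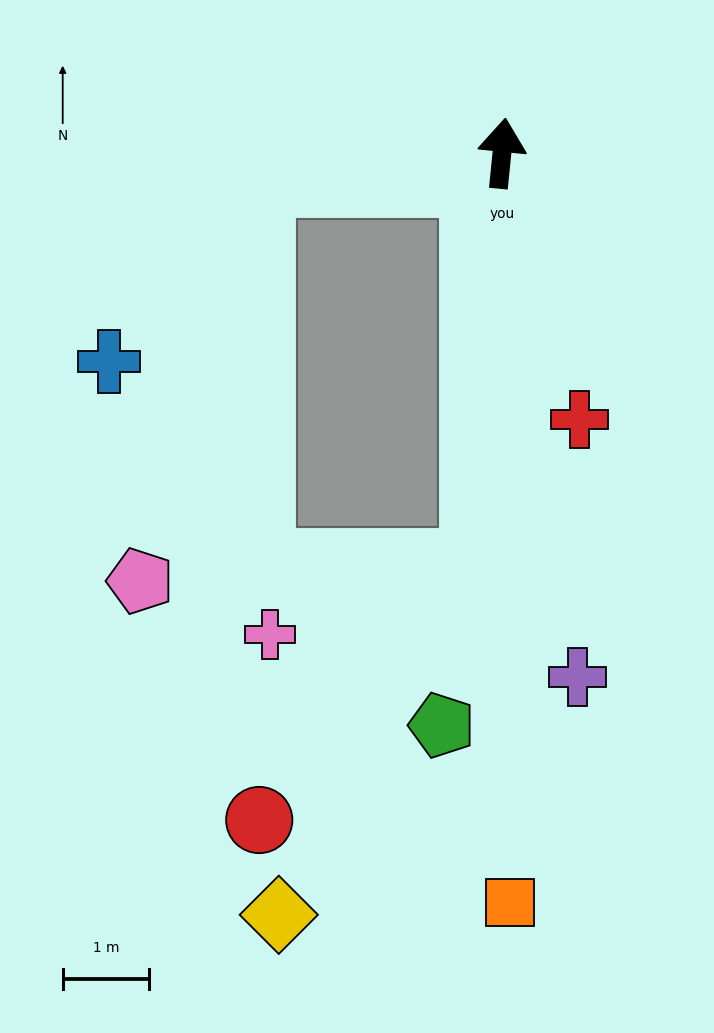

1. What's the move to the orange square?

turn right 174°, forward 8.7 m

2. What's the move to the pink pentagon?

blocked — turn left 102°, forward 2.8 m, then turn left 67°, forward 4.8 m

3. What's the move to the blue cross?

blocked — turn left 102°, forward 2.8 m, then turn left 44°, forward 2.7 m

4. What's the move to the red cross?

turn right 158°, forward 3.2 m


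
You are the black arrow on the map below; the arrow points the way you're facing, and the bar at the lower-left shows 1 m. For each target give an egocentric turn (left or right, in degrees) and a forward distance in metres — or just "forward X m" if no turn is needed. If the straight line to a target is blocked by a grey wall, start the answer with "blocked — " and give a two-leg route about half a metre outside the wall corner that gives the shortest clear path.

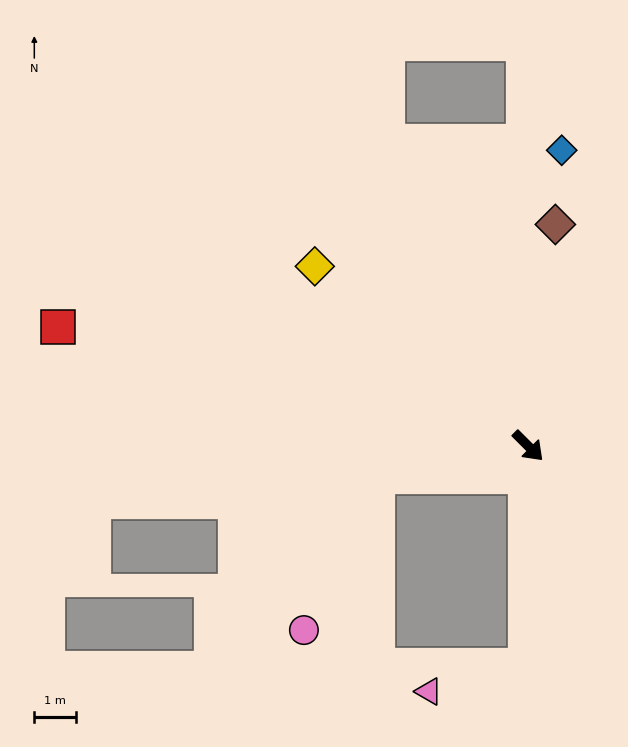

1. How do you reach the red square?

turn right 149°, forward 11.6 m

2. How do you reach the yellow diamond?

turn right 175°, forward 6.6 m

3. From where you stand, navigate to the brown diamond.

turn left 128°, forward 5.3 m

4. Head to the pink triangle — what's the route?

blocked — turn right 46°, forward 5.2 m, then turn right 74°, forward 2.4 m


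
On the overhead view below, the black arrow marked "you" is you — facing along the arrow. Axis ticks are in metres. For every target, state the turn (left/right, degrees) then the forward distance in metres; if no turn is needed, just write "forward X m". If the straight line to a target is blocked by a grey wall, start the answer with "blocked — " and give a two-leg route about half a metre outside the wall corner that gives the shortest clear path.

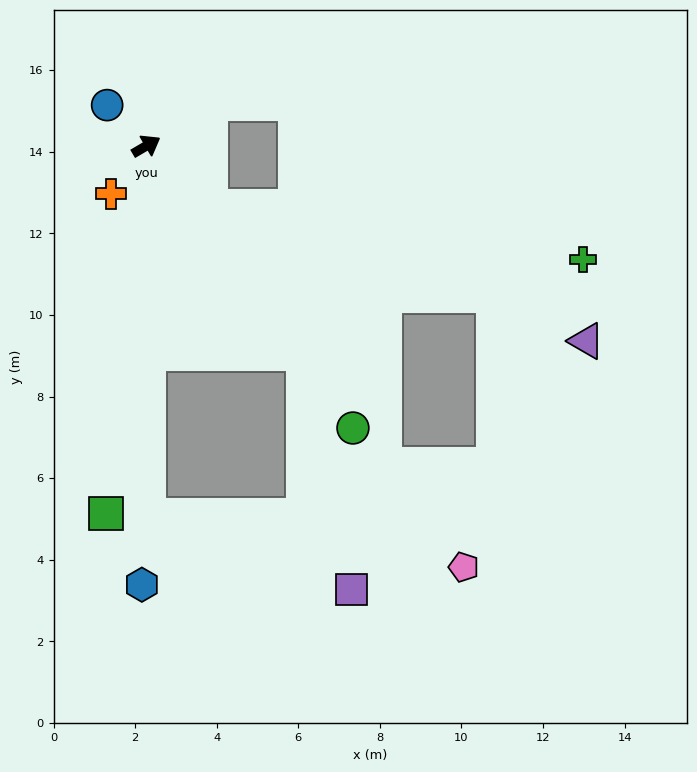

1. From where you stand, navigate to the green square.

turn right 127°, forward 9.1 m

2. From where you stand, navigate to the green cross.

blocked — turn right 74°, forward 2.2 m, then turn left 36°, forward 9.2 m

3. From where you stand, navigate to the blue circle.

turn left 103°, forward 1.4 m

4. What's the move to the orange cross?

turn right 157°, forward 1.4 m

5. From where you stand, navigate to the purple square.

blocked — turn right 83°, forward 6.4 m, then turn right 26°, forward 5.9 m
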